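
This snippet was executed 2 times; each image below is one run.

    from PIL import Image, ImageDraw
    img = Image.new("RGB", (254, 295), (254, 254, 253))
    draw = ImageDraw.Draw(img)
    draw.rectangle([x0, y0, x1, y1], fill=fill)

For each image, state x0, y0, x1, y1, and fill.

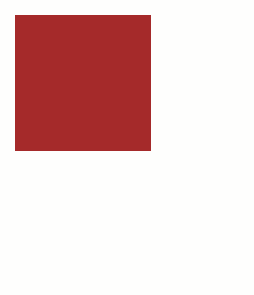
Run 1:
x0 = 15
y0 = 15
x1 = 150
y1 = 150
fill = 'brown'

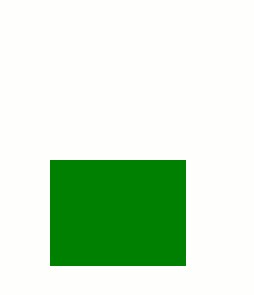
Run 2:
x0 = 50; y0 = 160; x1 = 185; y1 = 265; fill = 'green'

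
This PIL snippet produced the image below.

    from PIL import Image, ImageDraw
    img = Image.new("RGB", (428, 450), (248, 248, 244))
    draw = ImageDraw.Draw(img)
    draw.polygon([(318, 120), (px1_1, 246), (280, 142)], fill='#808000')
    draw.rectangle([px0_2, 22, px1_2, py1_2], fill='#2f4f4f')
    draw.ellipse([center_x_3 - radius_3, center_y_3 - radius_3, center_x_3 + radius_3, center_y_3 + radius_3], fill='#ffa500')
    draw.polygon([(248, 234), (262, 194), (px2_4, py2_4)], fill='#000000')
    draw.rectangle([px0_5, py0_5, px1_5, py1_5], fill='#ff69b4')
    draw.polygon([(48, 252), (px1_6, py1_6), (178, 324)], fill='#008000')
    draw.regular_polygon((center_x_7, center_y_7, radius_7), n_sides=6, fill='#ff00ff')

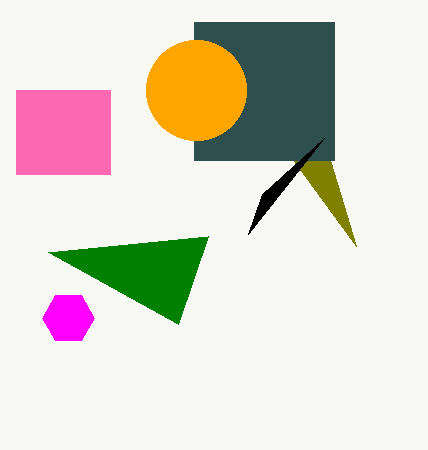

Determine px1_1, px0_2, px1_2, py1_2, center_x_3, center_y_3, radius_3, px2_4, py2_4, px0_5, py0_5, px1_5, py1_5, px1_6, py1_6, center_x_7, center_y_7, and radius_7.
px1_1 = 356; px0_2 = 194; px1_2 = 334; py1_2 = 160; center_x_3 = 196; center_y_3 = 90; radius_3 = 50; px2_4 = 324; py2_4 = 138; px0_5 = 16; py0_5 = 90; px1_5 = 110; py1_5 = 174; px1_6 = 208; py1_6 = 236; center_x_7 = 68; center_y_7 = 318; radius_7 = 26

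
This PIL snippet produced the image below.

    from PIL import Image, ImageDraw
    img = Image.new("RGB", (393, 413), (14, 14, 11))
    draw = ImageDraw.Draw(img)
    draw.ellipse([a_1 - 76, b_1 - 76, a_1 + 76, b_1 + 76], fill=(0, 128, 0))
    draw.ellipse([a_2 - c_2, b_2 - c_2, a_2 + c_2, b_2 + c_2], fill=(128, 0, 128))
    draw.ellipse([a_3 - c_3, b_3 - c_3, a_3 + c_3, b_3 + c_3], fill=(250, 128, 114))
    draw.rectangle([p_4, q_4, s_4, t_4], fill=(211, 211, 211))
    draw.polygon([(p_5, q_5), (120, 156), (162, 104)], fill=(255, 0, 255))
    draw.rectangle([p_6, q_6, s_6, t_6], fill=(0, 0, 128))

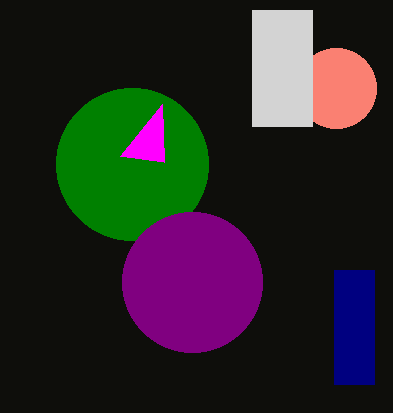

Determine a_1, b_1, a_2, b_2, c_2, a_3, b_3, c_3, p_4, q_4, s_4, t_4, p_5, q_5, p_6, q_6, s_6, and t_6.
a_1 = 132
b_1 = 164
a_2 = 192
b_2 = 282
c_2 = 70
a_3 = 336
b_3 = 88
c_3 = 40
p_4 = 252
q_4 = 10
s_4 = 312
t_4 = 126
p_5 = 164
q_5 = 162
p_6 = 334
q_6 = 270
s_6 = 374
t_6 = 384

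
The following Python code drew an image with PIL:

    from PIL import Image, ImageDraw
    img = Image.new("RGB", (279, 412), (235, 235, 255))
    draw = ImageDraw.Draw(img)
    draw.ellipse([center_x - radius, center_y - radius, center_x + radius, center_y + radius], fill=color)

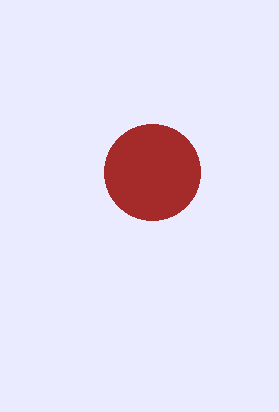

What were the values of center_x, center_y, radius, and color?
center_x = 152; center_y = 172; radius = 48; color = 'brown'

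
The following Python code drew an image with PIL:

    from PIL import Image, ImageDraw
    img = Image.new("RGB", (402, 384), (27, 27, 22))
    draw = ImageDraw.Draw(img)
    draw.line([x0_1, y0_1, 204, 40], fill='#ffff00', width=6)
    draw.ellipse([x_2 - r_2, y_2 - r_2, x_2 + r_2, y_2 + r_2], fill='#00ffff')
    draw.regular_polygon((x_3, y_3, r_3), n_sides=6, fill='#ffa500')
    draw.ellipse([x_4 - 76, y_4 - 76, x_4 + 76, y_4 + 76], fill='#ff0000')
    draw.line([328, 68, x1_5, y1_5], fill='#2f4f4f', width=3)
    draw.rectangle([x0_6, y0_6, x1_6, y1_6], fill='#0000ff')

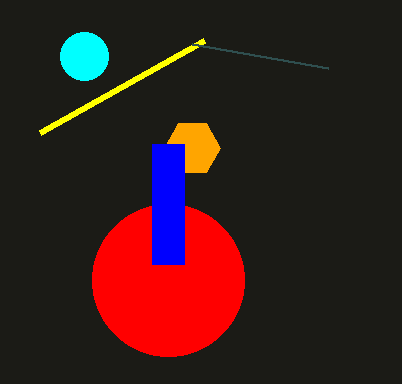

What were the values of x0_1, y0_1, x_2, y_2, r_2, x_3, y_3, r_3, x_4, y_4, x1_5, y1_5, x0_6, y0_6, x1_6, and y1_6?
x0_1 = 40, y0_1 = 132, x_2 = 84, y_2 = 56, r_2 = 24, x_3 = 192, y_3 = 148, r_3 = 28, x_4 = 168, y_4 = 280, x1_5 = 192, y1_5 = 44, x0_6 = 152, y0_6 = 144, x1_6 = 184, y1_6 = 264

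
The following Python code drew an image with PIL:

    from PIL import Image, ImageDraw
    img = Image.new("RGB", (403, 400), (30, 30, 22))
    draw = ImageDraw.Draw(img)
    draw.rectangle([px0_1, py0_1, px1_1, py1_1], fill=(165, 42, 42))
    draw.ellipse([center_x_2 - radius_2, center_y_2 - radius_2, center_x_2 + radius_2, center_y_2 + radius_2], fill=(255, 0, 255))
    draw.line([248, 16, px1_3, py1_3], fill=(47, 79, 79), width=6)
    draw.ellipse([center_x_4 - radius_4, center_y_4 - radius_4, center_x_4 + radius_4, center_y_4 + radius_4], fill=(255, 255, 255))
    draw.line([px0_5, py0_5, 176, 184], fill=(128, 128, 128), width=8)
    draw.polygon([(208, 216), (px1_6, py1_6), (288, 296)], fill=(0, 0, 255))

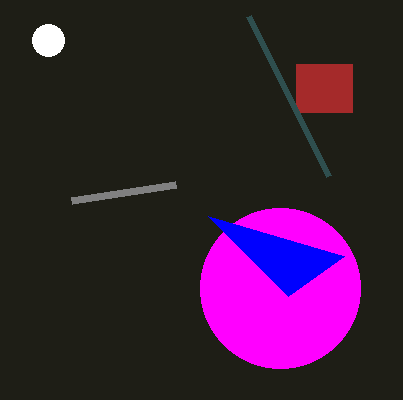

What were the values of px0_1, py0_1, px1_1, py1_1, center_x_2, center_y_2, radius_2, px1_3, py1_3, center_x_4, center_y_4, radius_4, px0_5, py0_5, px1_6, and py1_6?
px0_1 = 296; py0_1 = 64; px1_1 = 352; py1_1 = 112; center_x_2 = 280; center_y_2 = 288; radius_2 = 80; px1_3 = 328; py1_3 = 176; center_x_4 = 48; center_y_4 = 40; radius_4 = 16; px0_5 = 72; py0_5 = 200; px1_6 = 344; py1_6 = 256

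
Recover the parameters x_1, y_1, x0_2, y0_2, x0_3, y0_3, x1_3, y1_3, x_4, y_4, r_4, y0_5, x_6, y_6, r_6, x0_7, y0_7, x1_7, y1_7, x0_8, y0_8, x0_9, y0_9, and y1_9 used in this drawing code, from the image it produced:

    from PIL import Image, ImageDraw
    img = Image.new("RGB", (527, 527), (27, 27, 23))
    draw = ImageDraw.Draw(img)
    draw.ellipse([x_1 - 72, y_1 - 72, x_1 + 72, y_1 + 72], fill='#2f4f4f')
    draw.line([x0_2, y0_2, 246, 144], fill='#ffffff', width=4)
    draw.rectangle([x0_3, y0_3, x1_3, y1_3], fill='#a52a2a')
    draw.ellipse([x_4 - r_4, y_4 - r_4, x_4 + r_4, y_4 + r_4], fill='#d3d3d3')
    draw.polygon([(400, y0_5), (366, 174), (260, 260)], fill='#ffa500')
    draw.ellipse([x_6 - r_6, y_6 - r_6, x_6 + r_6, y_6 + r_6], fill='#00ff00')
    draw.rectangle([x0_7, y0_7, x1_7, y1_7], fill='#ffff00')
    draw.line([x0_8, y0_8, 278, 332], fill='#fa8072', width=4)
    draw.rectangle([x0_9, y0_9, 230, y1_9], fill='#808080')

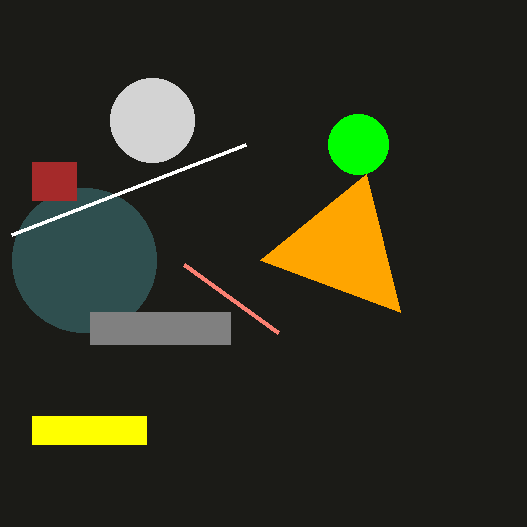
x_1 = 84
y_1 = 260
x0_2 = 12
y0_2 = 234
x0_3 = 32
y0_3 = 162
x1_3 = 76
y1_3 = 200
x_4 = 152
y_4 = 120
r_4 = 42
y0_5 = 312
x_6 = 358
y_6 = 144
r_6 = 30
x0_7 = 32
y0_7 = 416
x1_7 = 146
y1_7 = 444
x0_8 = 184
y0_8 = 264
x0_9 = 90
y0_9 = 312
y1_9 = 344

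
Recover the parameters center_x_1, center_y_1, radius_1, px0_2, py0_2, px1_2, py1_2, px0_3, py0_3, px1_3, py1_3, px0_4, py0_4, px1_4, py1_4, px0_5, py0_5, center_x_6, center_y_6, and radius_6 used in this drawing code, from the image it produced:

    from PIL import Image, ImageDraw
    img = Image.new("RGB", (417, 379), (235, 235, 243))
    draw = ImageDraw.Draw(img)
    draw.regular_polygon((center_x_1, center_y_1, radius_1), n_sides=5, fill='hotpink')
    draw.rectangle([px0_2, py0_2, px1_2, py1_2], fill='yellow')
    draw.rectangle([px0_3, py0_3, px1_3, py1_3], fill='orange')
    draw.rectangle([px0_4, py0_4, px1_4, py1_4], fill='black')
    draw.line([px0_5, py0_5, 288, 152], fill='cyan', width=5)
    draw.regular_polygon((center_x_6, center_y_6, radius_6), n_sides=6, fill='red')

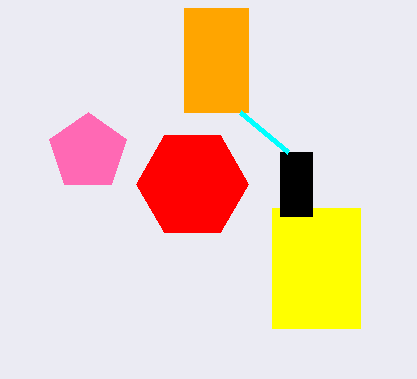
center_x_1 = 88, center_y_1 = 152, radius_1 = 40, px0_2 = 272, py0_2 = 208, px1_2 = 360, py1_2 = 328, px0_3 = 184, py0_3 = 8, px1_3 = 248, py1_3 = 112, px0_4 = 280, py0_4 = 152, px1_4 = 312, py1_4 = 216, px0_5 = 240, py0_5 = 112, center_x_6 = 192, center_y_6 = 184, radius_6 = 56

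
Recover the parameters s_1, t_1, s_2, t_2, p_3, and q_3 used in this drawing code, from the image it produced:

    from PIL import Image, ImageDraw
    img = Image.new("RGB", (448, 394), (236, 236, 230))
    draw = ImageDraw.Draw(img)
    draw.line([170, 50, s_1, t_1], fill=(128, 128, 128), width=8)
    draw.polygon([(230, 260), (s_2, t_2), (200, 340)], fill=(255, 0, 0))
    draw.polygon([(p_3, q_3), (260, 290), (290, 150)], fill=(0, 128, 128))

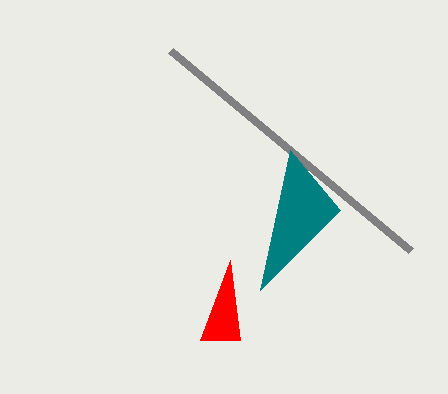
s_1 = 410; t_1 = 250; s_2 = 240; t_2 = 340; p_3 = 340; q_3 = 210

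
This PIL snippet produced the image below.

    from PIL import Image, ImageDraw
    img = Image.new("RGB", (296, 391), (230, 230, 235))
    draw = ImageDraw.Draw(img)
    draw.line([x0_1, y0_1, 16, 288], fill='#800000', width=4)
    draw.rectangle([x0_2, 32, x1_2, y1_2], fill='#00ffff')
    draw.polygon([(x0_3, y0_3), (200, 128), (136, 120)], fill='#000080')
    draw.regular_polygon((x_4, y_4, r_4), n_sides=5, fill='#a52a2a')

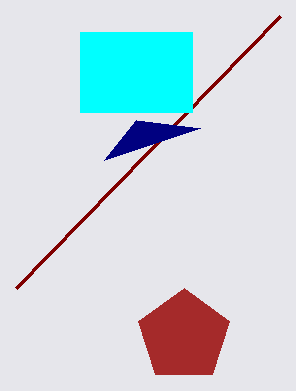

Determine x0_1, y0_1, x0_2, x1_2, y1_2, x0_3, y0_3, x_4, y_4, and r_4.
x0_1 = 280
y0_1 = 16
x0_2 = 80
x1_2 = 192
y1_2 = 112
x0_3 = 104
y0_3 = 160
x_4 = 184
y_4 = 336
r_4 = 48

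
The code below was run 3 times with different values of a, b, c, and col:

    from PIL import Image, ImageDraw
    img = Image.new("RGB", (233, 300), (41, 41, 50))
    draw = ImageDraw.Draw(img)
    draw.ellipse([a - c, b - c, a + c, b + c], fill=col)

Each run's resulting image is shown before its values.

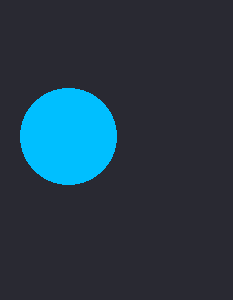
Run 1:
a = 68
b = 136
c = 48
col = 'deepskyblue'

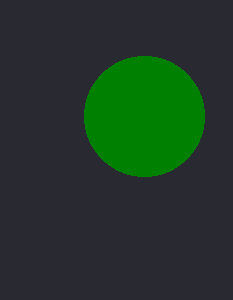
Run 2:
a = 144, b = 116, c = 60, col = 'green'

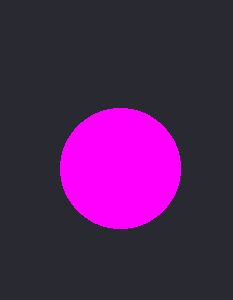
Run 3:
a = 120, b = 168, c = 60, col = 'magenta'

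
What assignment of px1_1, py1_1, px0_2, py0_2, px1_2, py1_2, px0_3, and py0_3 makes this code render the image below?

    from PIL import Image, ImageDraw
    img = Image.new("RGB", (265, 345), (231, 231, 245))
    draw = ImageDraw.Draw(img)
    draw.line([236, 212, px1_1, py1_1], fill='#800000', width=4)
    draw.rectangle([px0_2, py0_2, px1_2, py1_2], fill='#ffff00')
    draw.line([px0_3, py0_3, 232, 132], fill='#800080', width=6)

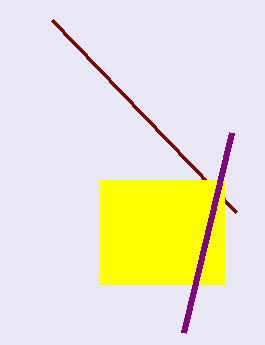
px1_1 = 52
py1_1 = 20
px0_2 = 100
py0_2 = 180
px1_2 = 224
py1_2 = 284
px0_3 = 184
py0_3 = 332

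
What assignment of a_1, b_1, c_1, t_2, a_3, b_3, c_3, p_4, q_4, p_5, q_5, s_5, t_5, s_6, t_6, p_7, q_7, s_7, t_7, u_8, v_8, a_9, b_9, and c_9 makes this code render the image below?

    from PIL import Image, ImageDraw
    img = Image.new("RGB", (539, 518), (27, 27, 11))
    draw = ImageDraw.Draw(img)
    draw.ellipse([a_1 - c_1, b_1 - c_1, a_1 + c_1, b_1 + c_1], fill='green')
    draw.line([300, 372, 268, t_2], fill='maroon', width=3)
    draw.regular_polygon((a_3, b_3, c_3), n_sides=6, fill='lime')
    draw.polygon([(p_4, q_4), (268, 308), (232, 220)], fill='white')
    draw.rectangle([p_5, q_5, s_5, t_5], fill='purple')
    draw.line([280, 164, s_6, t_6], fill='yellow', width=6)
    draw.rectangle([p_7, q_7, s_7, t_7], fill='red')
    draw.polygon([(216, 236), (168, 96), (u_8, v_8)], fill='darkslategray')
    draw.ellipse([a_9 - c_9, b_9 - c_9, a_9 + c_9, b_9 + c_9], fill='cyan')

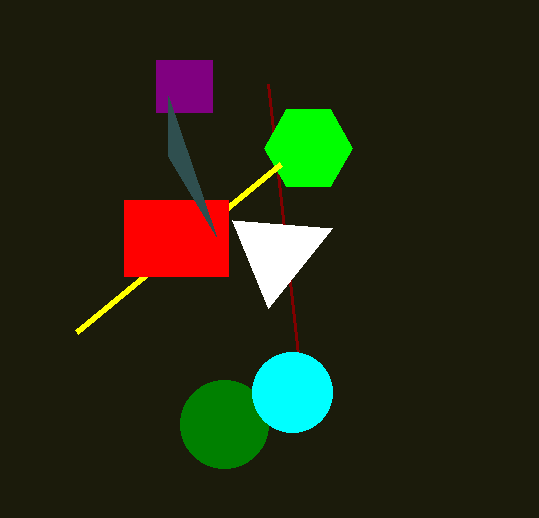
a_1 = 224
b_1 = 424
c_1 = 44
t_2 = 84
a_3 = 308
b_3 = 148
c_3 = 44
p_4 = 332
q_4 = 228
p_5 = 156
q_5 = 60
s_5 = 212
t_5 = 112
s_6 = 76
t_6 = 332
p_7 = 124
q_7 = 200
s_7 = 228
t_7 = 276
u_8 = 168
v_8 = 156
a_9 = 292
b_9 = 392
c_9 = 40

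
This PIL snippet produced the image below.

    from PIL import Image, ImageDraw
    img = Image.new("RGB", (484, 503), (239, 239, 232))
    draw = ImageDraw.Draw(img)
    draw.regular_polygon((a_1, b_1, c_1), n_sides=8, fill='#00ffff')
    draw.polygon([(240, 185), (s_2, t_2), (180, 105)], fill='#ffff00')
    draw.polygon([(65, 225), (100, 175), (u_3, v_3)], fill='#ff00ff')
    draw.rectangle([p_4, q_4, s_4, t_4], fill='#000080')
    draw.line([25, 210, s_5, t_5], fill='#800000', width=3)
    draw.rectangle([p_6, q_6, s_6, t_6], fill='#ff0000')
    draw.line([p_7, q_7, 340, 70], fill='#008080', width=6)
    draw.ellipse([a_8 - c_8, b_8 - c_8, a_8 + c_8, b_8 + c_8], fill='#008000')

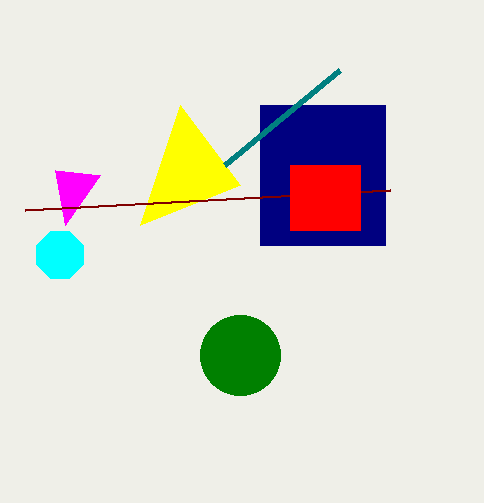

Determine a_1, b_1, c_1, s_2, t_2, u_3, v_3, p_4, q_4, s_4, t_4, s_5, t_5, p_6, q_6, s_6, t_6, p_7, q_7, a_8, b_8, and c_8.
a_1 = 60, b_1 = 255, c_1 = 25, s_2 = 140, t_2 = 225, u_3 = 55, v_3 = 170, p_4 = 260, q_4 = 105, s_4 = 385, t_4 = 245, s_5 = 390, t_5 = 190, p_6 = 290, q_6 = 165, s_6 = 360, t_6 = 230, p_7 = 225, q_7 = 165, a_8 = 240, b_8 = 355, c_8 = 40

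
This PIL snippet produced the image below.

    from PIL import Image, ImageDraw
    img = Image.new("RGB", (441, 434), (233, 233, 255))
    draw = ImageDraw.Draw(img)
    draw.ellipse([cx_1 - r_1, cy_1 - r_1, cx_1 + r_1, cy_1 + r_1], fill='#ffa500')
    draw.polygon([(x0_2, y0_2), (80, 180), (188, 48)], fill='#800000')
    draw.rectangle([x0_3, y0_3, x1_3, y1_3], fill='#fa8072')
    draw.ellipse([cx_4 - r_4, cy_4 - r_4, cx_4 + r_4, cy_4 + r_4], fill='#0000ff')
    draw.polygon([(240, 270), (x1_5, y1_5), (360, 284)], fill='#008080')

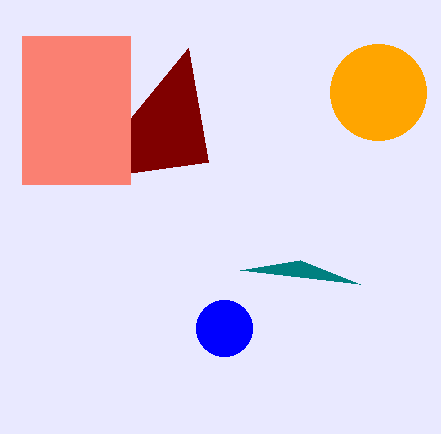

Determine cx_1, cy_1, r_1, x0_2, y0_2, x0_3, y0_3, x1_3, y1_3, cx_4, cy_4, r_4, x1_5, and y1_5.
cx_1 = 378, cy_1 = 92, r_1 = 48, x0_2 = 208, y0_2 = 162, x0_3 = 22, y0_3 = 36, x1_3 = 130, y1_3 = 184, cx_4 = 224, cy_4 = 328, r_4 = 28, x1_5 = 300, y1_5 = 260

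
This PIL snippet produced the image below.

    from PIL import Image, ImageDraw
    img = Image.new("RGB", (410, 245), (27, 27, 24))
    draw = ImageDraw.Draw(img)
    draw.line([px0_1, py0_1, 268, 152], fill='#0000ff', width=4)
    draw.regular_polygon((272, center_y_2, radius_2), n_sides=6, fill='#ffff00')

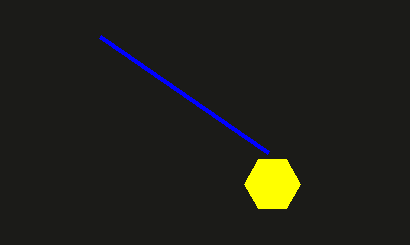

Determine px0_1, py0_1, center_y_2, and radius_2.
px0_1 = 100; py0_1 = 36; center_y_2 = 184; radius_2 = 28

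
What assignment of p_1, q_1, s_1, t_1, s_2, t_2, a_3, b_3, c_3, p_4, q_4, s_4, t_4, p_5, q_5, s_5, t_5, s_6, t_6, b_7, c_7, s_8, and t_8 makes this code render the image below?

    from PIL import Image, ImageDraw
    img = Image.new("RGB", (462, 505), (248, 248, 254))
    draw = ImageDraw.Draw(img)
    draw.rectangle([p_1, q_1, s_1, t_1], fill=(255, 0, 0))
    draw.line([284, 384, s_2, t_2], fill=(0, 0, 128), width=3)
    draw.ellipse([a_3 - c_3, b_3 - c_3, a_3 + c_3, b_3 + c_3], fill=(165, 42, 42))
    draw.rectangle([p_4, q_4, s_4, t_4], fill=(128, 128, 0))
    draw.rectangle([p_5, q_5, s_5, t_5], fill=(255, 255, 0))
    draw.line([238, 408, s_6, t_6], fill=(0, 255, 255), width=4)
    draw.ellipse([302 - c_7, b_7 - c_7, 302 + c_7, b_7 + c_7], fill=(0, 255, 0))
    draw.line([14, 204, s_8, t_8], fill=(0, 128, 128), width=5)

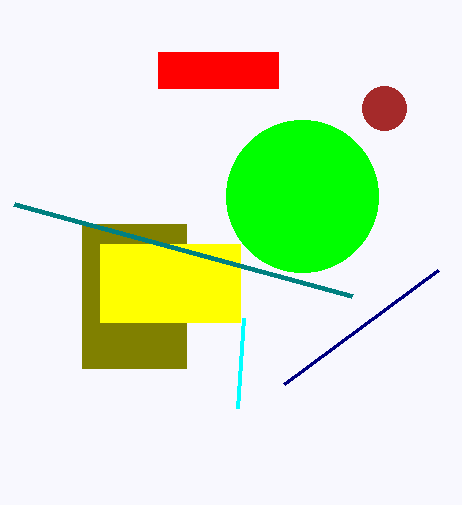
p_1 = 158; q_1 = 52; s_1 = 278; t_1 = 88; s_2 = 438; t_2 = 270; a_3 = 384; b_3 = 108; c_3 = 22; p_4 = 82; q_4 = 224; s_4 = 186; t_4 = 368; p_5 = 100; q_5 = 244; s_5 = 240; t_5 = 322; s_6 = 244; t_6 = 318; b_7 = 196; c_7 = 76; s_8 = 352; t_8 = 296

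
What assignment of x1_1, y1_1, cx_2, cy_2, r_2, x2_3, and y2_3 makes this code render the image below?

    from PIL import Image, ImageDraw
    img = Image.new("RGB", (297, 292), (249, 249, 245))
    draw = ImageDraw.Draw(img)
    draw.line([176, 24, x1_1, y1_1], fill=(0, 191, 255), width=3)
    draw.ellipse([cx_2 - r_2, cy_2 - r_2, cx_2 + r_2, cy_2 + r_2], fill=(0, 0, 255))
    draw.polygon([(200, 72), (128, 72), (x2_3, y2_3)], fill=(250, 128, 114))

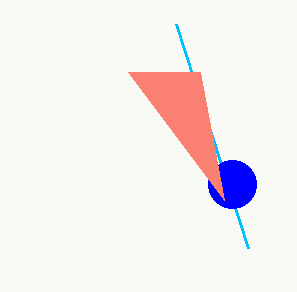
x1_1 = 248
y1_1 = 248
cx_2 = 232
cy_2 = 184
r_2 = 24
x2_3 = 224
y2_3 = 200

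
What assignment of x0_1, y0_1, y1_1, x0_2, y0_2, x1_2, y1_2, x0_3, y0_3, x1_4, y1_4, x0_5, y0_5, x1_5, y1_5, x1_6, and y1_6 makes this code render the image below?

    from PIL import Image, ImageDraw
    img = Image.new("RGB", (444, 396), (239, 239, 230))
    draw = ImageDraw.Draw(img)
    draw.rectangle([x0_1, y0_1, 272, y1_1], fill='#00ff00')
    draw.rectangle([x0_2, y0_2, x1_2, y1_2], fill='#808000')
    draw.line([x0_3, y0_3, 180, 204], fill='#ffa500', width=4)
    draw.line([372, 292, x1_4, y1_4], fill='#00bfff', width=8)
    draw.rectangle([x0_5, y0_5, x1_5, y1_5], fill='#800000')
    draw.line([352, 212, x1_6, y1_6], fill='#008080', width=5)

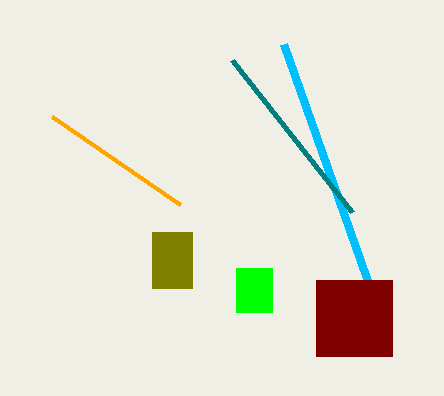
x0_1 = 236, y0_1 = 268, y1_1 = 312, x0_2 = 152, y0_2 = 232, x1_2 = 192, y1_2 = 288, x0_3 = 52, y0_3 = 116, x1_4 = 284, y1_4 = 44, x0_5 = 316, y0_5 = 280, x1_5 = 392, y1_5 = 356, x1_6 = 232, y1_6 = 60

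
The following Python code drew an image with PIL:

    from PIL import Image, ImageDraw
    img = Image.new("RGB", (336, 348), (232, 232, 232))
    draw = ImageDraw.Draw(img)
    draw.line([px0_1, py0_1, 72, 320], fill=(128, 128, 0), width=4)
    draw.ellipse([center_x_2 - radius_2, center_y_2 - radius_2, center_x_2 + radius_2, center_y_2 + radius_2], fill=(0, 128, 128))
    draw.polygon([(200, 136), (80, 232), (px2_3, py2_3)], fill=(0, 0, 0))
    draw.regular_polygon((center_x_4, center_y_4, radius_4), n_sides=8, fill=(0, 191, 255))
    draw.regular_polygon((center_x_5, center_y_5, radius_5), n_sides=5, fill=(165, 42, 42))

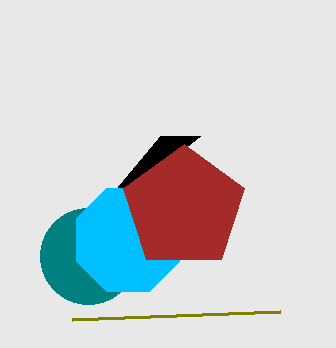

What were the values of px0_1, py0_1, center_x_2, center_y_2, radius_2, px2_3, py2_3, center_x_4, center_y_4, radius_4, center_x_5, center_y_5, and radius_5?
px0_1 = 280; py0_1 = 312; center_x_2 = 88; center_y_2 = 256; radius_2 = 48; px2_3 = 160; py2_3 = 136; center_x_4 = 128; center_y_4 = 240; radius_4 = 56; center_x_5 = 184; center_y_5 = 208; radius_5 = 64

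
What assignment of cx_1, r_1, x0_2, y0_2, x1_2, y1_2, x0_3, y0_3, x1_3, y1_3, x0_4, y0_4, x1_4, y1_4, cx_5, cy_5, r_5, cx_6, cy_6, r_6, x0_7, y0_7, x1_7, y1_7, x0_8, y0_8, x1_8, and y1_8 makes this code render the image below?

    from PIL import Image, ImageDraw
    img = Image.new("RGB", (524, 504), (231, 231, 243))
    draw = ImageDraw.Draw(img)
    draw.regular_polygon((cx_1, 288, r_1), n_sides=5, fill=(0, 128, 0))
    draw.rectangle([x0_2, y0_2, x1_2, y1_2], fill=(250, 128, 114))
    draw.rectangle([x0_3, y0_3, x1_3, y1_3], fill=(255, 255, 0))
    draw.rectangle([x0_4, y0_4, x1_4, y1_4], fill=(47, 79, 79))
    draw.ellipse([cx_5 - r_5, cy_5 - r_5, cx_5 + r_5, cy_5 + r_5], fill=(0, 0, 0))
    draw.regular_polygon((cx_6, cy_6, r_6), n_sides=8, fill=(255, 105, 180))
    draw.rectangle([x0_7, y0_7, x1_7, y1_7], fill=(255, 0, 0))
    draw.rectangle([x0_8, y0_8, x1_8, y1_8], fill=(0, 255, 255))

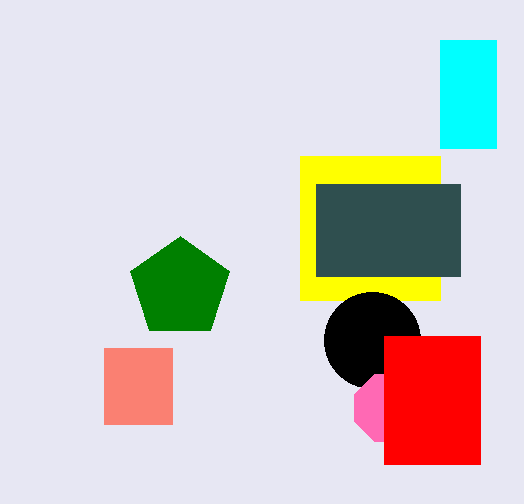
cx_1 = 180
r_1 = 52
x0_2 = 104
y0_2 = 348
x1_2 = 172
y1_2 = 424
x0_3 = 300
y0_3 = 156
x1_3 = 440
y1_3 = 300
x0_4 = 316
y0_4 = 184
x1_4 = 460
y1_4 = 276
cx_5 = 372
cy_5 = 340
r_5 = 48
cx_6 = 388
cy_6 = 408
r_6 = 36
x0_7 = 384
y0_7 = 336
x1_7 = 480
y1_7 = 464
x0_8 = 440
y0_8 = 40
x1_8 = 496
y1_8 = 148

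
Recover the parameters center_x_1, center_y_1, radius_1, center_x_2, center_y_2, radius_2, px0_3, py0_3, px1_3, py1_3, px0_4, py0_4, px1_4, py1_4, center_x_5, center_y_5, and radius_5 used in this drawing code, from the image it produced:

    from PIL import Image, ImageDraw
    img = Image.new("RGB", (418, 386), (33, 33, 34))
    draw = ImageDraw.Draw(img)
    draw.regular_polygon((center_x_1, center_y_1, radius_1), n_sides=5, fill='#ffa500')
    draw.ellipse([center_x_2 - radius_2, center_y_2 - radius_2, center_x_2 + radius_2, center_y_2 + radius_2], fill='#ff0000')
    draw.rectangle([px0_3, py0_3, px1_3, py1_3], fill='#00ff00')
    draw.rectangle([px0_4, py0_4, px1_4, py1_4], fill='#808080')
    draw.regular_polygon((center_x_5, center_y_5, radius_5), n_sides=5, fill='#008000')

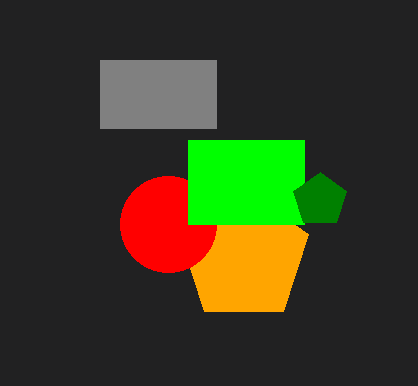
center_x_1 = 244
center_y_1 = 256
radius_1 = 68
center_x_2 = 168
center_y_2 = 224
radius_2 = 48
px0_3 = 188
py0_3 = 140
px1_3 = 304
py1_3 = 224
px0_4 = 100
py0_4 = 60
px1_4 = 216
py1_4 = 128
center_x_5 = 320
center_y_5 = 200
radius_5 = 28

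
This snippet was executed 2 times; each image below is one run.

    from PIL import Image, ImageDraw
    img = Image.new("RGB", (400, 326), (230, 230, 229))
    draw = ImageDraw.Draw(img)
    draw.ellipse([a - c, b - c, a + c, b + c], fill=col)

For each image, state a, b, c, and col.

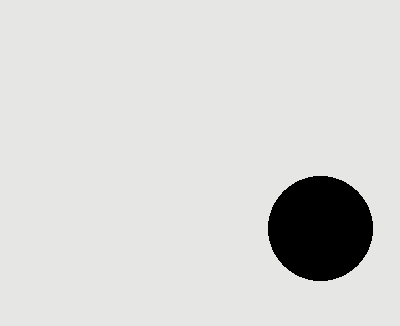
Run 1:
a = 320
b = 228
c = 52
col = 'black'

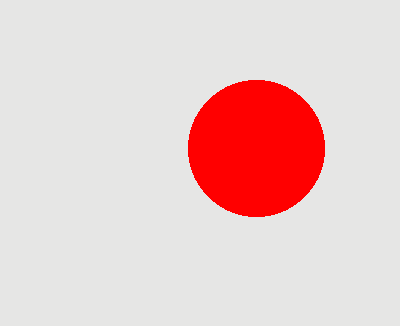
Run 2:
a = 256; b = 148; c = 68; col = 'red'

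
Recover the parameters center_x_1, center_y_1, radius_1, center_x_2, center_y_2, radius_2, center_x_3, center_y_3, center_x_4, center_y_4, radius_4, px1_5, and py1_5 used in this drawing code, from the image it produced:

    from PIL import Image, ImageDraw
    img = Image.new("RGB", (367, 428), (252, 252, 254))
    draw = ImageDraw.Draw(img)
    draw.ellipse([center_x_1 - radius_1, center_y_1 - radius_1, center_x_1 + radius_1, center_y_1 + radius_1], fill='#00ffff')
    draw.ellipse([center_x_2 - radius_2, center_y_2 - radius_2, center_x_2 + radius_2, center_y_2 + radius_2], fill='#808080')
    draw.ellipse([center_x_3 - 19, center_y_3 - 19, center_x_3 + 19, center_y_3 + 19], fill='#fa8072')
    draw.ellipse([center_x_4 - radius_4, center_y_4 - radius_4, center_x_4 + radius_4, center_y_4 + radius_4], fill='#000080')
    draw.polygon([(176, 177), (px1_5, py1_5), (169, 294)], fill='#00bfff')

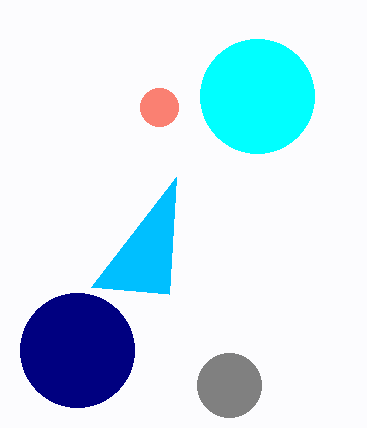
center_x_1 = 257; center_y_1 = 96; radius_1 = 57; center_x_2 = 229; center_y_2 = 385; radius_2 = 32; center_x_3 = 159; center_y_3 = 107; center_x_4 = 77; center_y_4 = 350; radius_4 = 57; px1_5 = 91; py1_5 = 287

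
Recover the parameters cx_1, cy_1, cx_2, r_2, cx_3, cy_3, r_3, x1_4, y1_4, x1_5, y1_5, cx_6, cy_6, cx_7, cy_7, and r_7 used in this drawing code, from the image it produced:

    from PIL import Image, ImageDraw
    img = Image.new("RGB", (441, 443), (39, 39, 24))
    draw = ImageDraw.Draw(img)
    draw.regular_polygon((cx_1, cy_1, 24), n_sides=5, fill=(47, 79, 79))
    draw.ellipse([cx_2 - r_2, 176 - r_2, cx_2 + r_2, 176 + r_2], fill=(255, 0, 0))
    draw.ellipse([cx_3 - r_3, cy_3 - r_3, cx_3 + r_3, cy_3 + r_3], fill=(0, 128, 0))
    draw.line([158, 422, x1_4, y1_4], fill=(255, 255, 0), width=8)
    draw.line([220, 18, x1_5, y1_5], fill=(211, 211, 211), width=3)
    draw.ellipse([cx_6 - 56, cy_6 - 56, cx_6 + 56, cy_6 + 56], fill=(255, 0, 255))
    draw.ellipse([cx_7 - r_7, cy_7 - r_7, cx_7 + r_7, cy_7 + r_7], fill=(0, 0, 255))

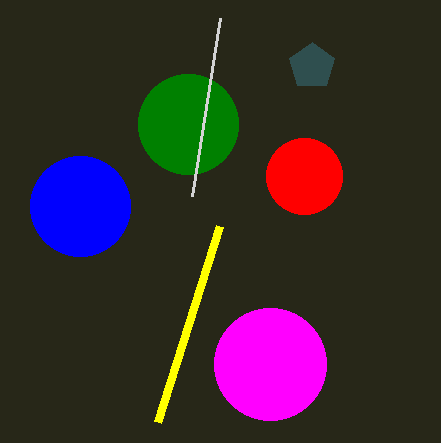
cx_1 = 312
cy_1 = 66
cx_2 = 304
r_2 = 38
cx_3 = 188
cy_3 = 124
r_3 = 50
x1_4 = 220
y1_4 = 226
x1_5 = 192
y1_5 = 196
cx_6 = 270
cy_6 = 364
cx_7 = 80
cy_7 = 206
r_7 = 50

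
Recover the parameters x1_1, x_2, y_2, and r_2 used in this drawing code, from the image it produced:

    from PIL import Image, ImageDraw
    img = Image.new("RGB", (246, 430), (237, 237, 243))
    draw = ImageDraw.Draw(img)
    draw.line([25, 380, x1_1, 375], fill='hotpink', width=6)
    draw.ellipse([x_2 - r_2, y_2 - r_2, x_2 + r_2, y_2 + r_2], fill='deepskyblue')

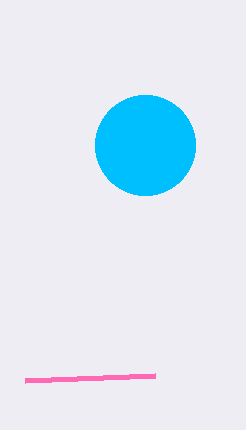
x1_1 = 155, x_2 = 145, y_2 = 145, r_2 = 50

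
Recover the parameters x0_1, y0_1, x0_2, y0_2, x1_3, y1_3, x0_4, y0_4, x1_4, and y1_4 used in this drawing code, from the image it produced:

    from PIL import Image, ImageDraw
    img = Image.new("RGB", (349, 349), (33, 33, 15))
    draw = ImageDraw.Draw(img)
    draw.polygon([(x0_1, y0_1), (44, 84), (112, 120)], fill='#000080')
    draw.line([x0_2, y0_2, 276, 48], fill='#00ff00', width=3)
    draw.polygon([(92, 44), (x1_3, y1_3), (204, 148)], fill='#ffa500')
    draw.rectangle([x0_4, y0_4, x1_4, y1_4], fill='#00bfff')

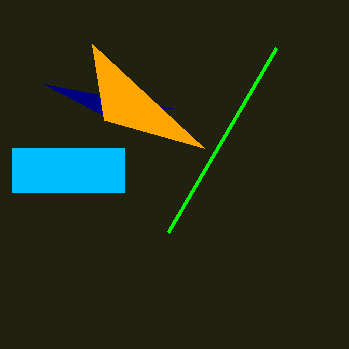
x0_1 = 172, y0_1 = 108, x0_2 = 168, y0_2 = 232, x1_3 = 104, y1_3 = 120, x0_4 = 12, y0_4 = 148, x1_4 = 124, y1_4 = 192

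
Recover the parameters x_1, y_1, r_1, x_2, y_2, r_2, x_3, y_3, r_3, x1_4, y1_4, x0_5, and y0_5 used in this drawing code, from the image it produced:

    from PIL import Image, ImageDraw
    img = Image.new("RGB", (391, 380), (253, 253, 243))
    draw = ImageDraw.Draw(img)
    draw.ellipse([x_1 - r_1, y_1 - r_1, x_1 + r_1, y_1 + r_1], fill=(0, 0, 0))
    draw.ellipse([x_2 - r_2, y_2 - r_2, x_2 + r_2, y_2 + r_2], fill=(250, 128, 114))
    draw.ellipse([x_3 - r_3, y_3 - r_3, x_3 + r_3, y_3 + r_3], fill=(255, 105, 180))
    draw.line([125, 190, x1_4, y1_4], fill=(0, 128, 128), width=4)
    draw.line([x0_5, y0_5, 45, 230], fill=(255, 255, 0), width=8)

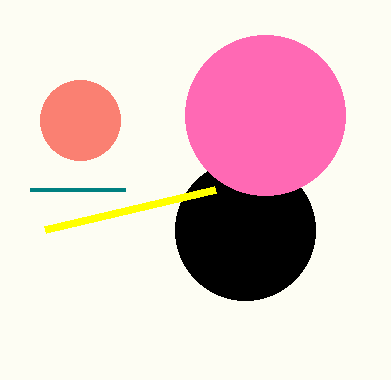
x_1 = 245
y_1 = 230
r_1 = 70
x_2 = 80
y_2 = 120
r_2 = 40
x_3 = 265
y_3 = 115
r_3 = 80
x1_4 = 30
y1_4 = 190
x0_5 = 215
y0_5 = 190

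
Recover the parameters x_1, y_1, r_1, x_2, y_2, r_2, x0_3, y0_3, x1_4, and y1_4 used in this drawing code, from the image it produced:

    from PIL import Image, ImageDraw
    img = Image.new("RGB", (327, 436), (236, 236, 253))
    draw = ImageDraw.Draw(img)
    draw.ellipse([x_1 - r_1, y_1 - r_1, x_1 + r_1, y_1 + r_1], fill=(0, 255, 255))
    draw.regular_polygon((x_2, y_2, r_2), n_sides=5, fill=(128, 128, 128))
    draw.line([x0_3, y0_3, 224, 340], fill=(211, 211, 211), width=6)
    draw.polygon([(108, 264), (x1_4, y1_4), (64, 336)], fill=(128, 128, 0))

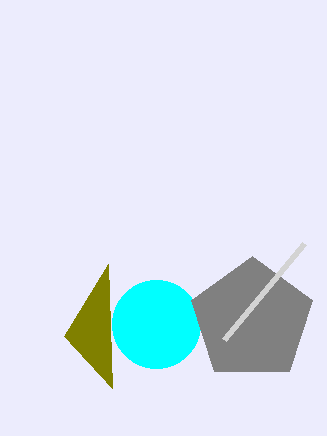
x_1 = 156, y_1 = 324, r_1 = 44, x_2 = 252, y_2 = 320, r_2 = 64, x0_3 = 304, y0_3 = 244, x1_4 = 112, y1_4 = 388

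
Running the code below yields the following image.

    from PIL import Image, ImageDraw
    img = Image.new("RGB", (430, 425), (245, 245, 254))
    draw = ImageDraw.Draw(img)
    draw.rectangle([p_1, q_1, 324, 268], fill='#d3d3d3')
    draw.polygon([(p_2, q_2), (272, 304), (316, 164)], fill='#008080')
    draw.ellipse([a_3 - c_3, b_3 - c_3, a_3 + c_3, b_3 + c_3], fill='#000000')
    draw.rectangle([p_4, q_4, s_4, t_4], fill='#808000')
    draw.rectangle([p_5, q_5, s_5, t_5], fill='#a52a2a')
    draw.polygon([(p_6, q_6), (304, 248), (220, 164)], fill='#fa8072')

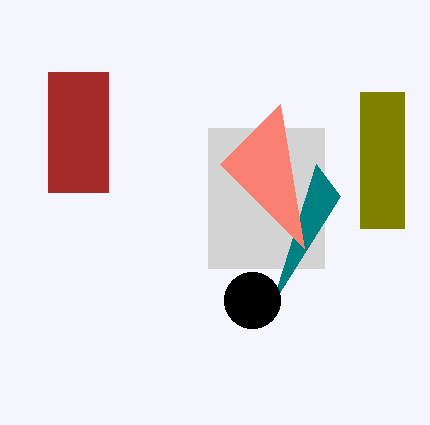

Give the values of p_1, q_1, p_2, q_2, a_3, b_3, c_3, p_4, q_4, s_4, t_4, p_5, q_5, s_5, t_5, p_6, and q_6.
p_1 = 208; q_1 = 128; p_2 = 340; q_2 = 196; a_3 = 252; b_3 = 300; c_3 = 28; p_4 = 360; q_4 = 92; s_4 = 404; t_4 = 228; p_5 = 48; q_5 = 72; s_5 = 108; t_5 = 192; p_6 = 280; q_6 = 104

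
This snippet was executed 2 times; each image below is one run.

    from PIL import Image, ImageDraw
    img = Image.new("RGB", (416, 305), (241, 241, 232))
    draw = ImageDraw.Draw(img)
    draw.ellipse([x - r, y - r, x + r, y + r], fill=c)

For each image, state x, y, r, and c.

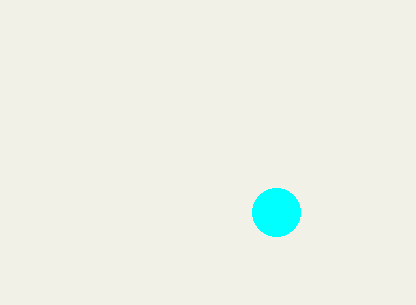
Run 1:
x = 276, y = 212, r = 24, c = 'cyan'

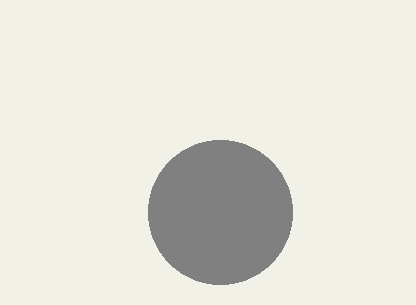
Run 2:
x = 220; y = 212; r = 72; c = 'gray'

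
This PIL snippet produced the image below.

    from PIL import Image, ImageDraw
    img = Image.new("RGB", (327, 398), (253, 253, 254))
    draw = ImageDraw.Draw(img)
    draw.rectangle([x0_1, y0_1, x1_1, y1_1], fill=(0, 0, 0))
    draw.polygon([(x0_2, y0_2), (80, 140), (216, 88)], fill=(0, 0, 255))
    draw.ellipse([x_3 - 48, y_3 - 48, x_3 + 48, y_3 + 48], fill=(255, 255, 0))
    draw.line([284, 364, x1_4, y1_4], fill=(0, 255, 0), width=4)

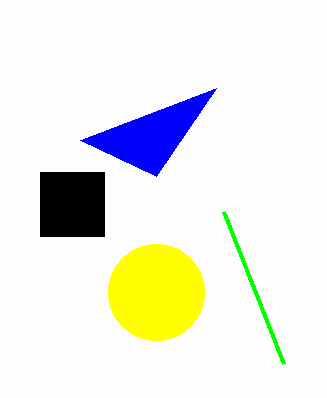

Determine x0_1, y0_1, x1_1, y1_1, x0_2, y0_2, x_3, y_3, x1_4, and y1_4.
x0_1 = 40; y0_1 = 172; x1_1 = 104; y1_1 = 236; x0_2 = 156; y0_2 = 176; x_3 = 156; y_3 = 292; x1_4 = 224; y1_4 = 212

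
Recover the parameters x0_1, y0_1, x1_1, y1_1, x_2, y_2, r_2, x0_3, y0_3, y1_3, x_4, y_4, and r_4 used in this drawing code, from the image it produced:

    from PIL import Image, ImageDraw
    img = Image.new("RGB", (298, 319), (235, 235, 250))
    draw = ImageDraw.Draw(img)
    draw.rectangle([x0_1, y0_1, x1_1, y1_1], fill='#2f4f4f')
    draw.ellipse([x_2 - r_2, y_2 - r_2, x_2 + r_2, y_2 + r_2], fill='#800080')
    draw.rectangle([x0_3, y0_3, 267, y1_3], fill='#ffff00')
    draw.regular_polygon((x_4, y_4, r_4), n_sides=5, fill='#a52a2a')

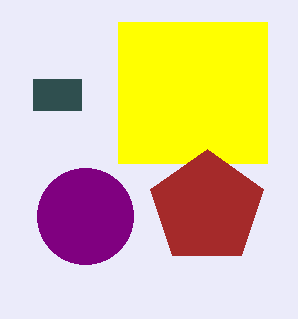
x0_1 = 33, y0_1 = 79, x1_1 = 81, y1_1 = 110, x_2 = 85, y_2 = 216, r_2 = 48, x0_3 = 118, y0_3 = 22, y1_3 = 163, x_4 = 207, y_4 = 208, r_4 = 59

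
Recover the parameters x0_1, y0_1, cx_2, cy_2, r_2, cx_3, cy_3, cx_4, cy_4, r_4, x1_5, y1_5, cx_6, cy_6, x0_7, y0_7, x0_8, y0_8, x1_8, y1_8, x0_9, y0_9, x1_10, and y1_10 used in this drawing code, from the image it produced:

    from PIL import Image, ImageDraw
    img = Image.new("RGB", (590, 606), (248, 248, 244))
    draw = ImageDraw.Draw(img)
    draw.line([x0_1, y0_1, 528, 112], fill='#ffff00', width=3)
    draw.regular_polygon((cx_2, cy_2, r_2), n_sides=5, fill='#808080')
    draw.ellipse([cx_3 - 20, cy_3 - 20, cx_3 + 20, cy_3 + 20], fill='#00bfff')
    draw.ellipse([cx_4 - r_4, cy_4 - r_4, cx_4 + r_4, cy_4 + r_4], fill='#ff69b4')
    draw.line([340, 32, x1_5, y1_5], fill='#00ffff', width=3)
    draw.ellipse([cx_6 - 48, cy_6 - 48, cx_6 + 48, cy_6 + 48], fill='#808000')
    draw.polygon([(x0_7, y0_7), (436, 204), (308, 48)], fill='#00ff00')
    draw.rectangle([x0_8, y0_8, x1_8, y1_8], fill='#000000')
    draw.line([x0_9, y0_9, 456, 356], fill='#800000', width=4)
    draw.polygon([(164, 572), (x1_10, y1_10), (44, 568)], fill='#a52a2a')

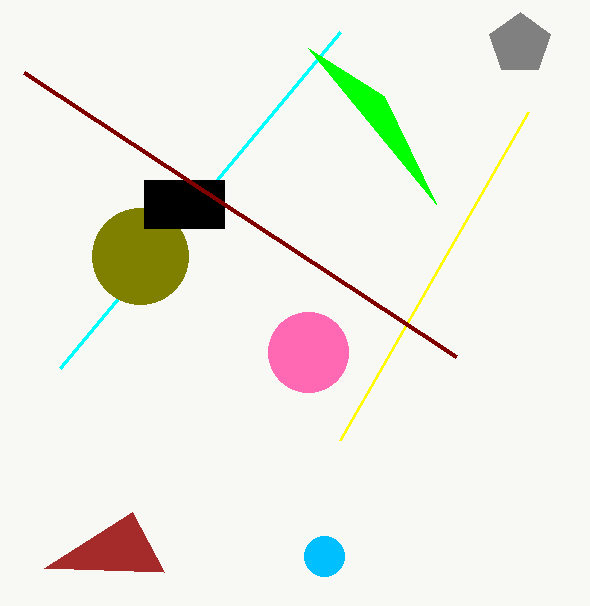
x0_1 = 340
y0_1 = 440
cx_2 = 520
cy_2 = 44
r_2 = 32
cx_3 = 324
cy_3 = 556
cx_4 = 308
cy_4 = 352
r_4 = 40
x1_5 = 60
y1_5 = 368
cx_6 = 140
cy_6 = 256
x0_7 = 384
y0_7 = 96
x0_8 = 144
y0_8 = 180
x1_8 = 224
y1_8 = 228
x0_9 = 24
y0_9 = 72
x1_10 = 132
y1_10 = 512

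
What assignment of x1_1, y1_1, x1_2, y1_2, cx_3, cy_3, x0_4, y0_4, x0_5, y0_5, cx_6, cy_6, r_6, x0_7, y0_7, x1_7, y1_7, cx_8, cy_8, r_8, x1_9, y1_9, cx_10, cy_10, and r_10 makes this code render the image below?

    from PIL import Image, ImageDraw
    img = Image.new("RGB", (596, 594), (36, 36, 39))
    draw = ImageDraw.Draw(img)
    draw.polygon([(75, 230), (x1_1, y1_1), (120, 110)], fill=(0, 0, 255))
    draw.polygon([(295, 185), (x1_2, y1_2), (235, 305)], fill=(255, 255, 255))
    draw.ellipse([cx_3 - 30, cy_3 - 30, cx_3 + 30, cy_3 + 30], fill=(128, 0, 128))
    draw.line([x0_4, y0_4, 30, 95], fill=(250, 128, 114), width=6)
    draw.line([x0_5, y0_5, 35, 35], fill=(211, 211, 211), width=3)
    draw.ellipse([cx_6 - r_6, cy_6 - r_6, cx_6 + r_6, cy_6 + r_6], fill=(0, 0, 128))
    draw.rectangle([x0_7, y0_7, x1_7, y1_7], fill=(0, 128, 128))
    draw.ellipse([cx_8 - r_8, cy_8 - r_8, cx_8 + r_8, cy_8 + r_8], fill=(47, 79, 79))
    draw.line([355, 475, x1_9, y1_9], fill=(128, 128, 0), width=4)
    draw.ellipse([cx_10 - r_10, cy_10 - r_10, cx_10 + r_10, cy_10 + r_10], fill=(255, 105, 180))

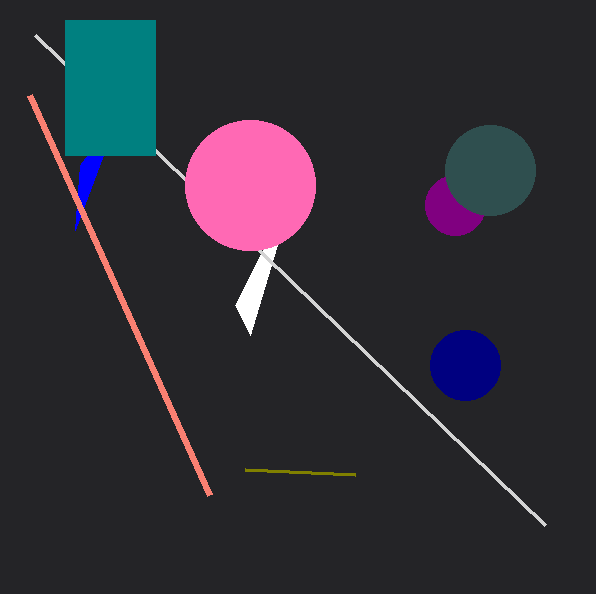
x1_1 = 80; y1_1 = 165; x1_2 = 250; y1_2 = 335; cx_3 = 455; cy_3 = 205; x0_4 = 210; y0_4 = 495; x0_5 = 545; y0_5 = 525; cx_6 = 465; cy_6 = 365; r_6 = 35; x0_7 = 65; y0_7 = 20; x1_7 = 155; y1_7 = 155; cx_8 = 490; cy_8 = 170; r_8 = 45; x1_9 = 245; y1_9 = 470; cx_10 = 250; cy_10 = 185; r_10 = 65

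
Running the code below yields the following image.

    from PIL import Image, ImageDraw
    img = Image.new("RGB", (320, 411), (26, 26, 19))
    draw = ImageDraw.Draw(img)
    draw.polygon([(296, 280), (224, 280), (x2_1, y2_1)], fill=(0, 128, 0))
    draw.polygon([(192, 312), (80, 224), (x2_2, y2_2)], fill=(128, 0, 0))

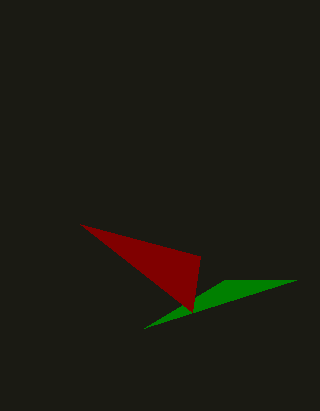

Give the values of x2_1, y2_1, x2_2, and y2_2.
x2_1 = 144, y2_1 = 328, x2_2 = 200, y2_2 = 256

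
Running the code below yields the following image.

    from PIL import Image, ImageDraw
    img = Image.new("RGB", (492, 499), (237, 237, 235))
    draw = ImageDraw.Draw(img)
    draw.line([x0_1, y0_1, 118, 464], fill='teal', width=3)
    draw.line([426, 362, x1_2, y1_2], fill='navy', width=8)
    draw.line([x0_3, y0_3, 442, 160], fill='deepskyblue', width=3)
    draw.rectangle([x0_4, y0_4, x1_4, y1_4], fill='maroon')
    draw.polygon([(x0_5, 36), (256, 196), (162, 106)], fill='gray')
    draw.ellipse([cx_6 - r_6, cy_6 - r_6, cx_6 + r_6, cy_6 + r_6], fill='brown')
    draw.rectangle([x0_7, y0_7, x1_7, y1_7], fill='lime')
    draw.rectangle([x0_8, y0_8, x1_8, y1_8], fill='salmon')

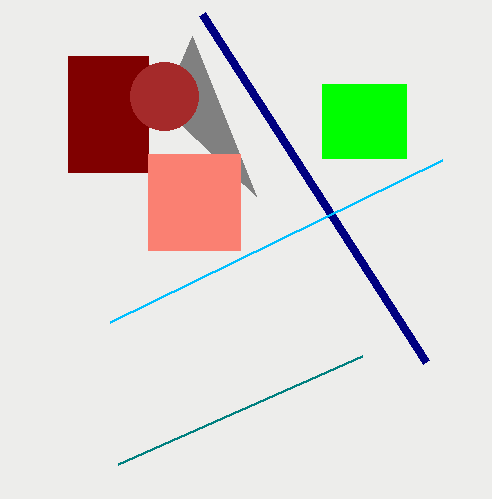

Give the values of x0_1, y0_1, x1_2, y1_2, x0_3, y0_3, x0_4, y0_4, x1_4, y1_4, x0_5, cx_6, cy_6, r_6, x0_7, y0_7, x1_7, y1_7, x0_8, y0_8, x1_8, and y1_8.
x0_1 = 362; y0_1 = 356; x1_2 = 202; y1_2 = 14; x0_3 = 110; y0_3 = 322; x0_4 = 68; y0_4 = 56; x1_4 = 148; y1_4 = 172; x0_5 = 192; cx_6 = 164; cy_6 = 96; r_6 = 34; x0_7 = 322; y0_7 = 84; x1_7 = 406; y1_7 = 158; x0_8 = 148; y0_8 = 154; x1_8 = 240; y1_8 = 250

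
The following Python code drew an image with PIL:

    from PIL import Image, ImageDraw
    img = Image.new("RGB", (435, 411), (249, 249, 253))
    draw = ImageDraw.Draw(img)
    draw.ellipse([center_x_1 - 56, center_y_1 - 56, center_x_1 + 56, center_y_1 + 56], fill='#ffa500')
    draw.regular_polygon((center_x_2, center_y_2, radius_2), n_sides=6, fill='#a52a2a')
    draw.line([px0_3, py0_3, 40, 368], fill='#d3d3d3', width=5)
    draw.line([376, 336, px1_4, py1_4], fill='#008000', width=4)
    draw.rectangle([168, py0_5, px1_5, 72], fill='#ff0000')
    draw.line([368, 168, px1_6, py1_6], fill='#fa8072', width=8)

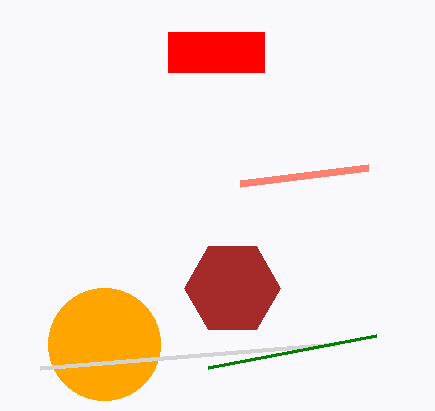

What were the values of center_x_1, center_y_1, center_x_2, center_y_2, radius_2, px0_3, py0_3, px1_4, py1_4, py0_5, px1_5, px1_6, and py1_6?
center_x_1 = 104, center_y_1 = 344, center_x_2 = 232, center_y_2 = 288, radius_2 = 48, px0_3 = 336, py0_3 = 344, px1_4 = 208, py1_4 = 368, py0_5 = 32, px1_5 = 264, px1_6 = 240, py1_6 = 184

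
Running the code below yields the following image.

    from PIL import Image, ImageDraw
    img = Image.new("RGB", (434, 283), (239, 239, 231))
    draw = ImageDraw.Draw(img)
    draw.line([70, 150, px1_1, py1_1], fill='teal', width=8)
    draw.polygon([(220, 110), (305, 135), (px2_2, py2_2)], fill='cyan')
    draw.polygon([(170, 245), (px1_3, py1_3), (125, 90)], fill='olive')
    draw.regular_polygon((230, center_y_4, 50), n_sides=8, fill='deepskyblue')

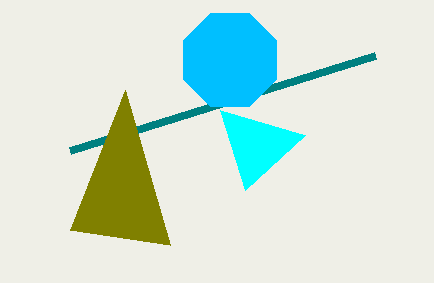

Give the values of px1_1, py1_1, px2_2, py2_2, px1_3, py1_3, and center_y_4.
px1_1 = 375; py1_1 = 55; px2_2 = 245; py2_2 = 190; px1_3 = 70; py1_3 = 230; center_y_4 = 60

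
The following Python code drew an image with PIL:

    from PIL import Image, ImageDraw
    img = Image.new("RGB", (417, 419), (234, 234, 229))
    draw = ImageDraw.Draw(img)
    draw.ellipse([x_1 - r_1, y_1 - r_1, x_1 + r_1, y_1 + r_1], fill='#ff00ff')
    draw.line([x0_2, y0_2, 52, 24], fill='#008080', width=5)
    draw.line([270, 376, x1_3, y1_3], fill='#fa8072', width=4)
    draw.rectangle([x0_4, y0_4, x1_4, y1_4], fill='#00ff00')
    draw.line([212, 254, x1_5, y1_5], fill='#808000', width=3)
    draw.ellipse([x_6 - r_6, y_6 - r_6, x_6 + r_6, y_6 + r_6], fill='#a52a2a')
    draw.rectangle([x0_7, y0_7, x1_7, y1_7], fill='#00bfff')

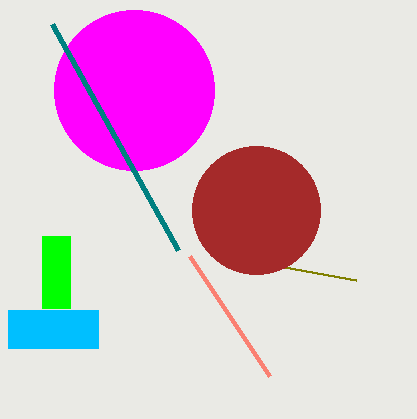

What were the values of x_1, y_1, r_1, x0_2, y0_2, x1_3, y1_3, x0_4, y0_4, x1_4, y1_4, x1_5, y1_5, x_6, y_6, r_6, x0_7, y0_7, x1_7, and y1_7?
x_1 = 134, y_1 = 90, r_1 = 80, x0_2 = 178, y0_2 = 250, x1_3 = 190, y1_3 = 256, x0_4 = 42, y0_4 = 236, x1_4 = 70, y1_4 = 308, x1_5 = 356, y1_5 = 280, x_6 = 256, y_6 = 210, r_6 = 64, x0_7 = 8, y0_7 = 310, x1_7 = 98, y1_7 = 348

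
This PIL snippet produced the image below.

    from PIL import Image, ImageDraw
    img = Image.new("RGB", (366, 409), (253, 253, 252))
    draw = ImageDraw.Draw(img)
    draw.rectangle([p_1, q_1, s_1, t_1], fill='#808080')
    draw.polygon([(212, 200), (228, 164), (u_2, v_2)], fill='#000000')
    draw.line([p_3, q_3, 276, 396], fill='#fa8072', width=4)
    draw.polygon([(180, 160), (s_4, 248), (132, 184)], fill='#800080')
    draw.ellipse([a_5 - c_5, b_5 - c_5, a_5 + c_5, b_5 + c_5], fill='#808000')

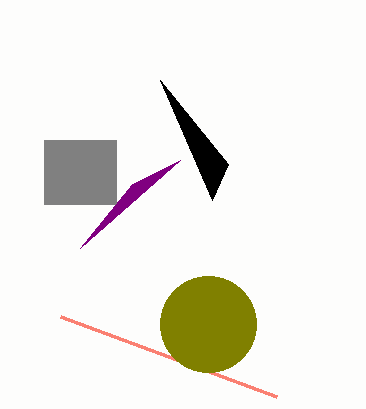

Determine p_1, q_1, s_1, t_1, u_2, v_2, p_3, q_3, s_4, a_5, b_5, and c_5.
p_1 = 44
q_1 = 140
s_1 = 116
t_1 = 204
u_2 = 160
v_2 = 80
p_3 = 60
q_3 = 316
s_4 = 80
a_5 = 208
b_5 = 324
c_5 = 48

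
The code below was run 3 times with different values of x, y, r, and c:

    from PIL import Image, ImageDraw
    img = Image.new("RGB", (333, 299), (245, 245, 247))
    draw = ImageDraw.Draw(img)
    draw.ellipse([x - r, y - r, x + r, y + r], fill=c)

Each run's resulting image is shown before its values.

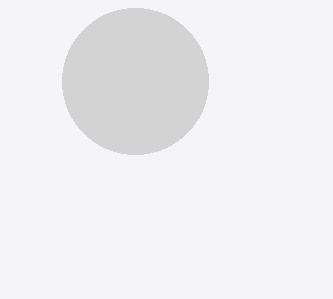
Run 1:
x = 135, y = 81, r = 73, c = 'lightgray'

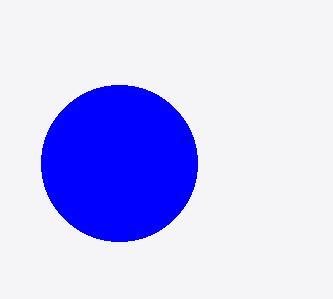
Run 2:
x = 119
y = 163
r = 78
c = 'blue'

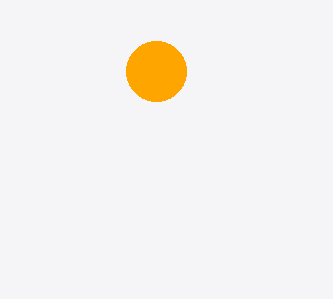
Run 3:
x = 156
y = 71
r = 30
c = 'orange'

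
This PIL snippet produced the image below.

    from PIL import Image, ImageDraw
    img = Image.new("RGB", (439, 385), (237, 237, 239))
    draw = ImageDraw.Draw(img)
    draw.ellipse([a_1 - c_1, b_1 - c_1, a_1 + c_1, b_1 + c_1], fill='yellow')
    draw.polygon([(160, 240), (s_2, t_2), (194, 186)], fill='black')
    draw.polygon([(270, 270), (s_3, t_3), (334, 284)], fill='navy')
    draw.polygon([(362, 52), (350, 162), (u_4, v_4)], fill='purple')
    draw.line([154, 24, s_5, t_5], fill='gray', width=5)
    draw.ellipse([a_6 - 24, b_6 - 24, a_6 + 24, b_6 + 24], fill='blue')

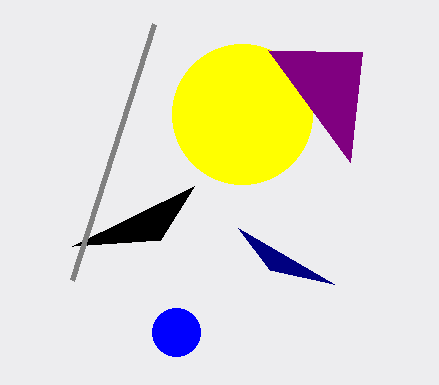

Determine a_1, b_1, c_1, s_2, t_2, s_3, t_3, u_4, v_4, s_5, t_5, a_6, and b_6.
a_1 = 242, b_1 = 114, c_1 = 70, s_2 = 72, t_2 = 246, s_3 = 238, t_3 = 228, u_4 = 268, v_4 = 50, s_5 = 72, t_5 = 280, a_6 = 176, b_6 = 332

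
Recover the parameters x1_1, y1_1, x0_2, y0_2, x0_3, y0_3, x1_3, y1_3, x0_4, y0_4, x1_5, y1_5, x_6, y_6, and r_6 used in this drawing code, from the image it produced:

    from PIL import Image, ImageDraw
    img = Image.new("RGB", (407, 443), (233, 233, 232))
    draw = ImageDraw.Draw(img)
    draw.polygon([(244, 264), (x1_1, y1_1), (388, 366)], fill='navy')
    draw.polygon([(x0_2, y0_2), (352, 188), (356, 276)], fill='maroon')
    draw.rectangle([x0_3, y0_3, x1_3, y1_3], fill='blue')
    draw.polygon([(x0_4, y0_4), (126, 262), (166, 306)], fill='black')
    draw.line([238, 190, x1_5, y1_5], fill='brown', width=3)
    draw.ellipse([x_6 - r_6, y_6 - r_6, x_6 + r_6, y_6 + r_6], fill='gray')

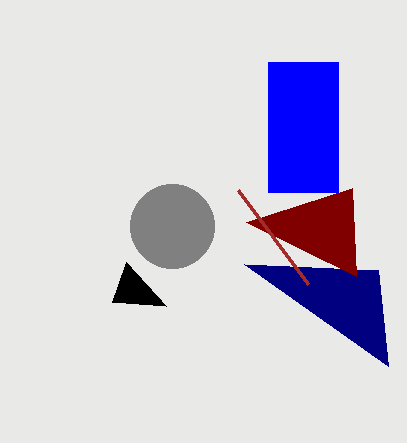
x1_1 = 378
y1_1 = 270
x0_2 = 246
y0_2 = 222
x0_3 = 268
y0_3 = 62
x1_3 = 338
y1_3 = 192
x0_4 = 112
y0_4 = 302
x1_5 = 308
y1_5 = 284
x_6 = 172
y_6 = 226
r_6 = 42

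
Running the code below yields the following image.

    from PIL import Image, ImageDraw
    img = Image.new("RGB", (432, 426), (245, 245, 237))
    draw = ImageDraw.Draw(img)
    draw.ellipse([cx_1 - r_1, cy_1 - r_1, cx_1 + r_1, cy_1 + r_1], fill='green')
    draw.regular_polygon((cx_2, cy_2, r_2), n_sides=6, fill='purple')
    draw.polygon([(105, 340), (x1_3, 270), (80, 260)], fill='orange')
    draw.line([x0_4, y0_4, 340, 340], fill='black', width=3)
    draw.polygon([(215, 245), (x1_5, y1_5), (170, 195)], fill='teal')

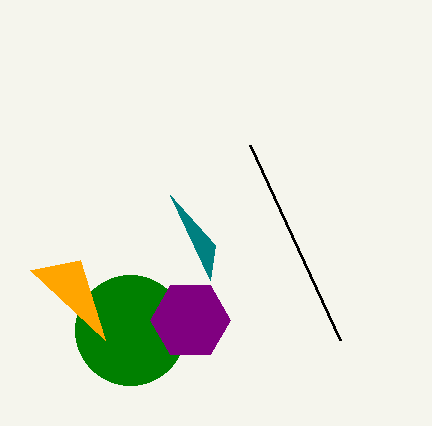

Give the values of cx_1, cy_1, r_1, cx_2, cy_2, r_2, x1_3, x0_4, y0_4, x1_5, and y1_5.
cx_1 = 130; cy_1 = 330; r_1 = 55; cx_2 = 190; cy_2 = 320; r_2 = 40; x1_3 = 30; x0_4 = 250; y0_4 = 145; x1_5 = 210; y1_5 = 280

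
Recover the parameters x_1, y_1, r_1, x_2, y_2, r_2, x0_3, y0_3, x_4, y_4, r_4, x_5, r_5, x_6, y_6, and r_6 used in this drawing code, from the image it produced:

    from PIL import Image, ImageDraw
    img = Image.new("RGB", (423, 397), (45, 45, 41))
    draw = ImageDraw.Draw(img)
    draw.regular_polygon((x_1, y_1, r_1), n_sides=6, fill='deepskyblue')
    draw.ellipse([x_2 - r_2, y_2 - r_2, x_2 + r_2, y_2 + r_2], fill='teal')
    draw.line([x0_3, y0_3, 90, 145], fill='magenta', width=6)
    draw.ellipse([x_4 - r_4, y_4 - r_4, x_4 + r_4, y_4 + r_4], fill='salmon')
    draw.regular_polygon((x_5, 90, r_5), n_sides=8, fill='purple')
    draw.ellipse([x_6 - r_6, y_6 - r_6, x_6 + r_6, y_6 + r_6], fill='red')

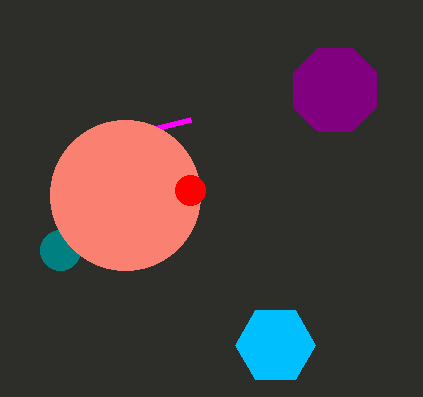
x_1 = 275; y_1 = 345; r_1 = 40; x_2 = 60; y_2 = 250; r_2 = 20; x0_3 = 190; y0_3 = 120; x_4 = 125; y_4 = 195; r_4 = 75; x_5 = 335; r_5 = 45; x_6 = 190; y_6 = 190; r_6 = 15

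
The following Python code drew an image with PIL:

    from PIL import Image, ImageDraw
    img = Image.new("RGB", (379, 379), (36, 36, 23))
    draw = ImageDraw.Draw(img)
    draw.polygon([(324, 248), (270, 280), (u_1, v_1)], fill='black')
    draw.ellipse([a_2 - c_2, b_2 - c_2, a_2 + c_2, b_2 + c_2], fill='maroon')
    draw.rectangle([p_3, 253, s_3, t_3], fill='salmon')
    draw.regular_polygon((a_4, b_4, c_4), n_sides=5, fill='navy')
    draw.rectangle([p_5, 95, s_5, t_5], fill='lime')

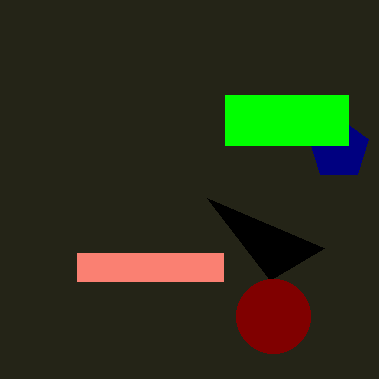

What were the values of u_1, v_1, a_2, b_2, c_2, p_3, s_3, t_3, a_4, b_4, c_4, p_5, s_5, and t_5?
u_1 = 207
v_1 = 198
a_2 = 273
b_2 = 316
c_2 = 37
p_3 = 77
s_3 = 223
t_3 = 281
a_4 = 339
b_4 = 149
c_4 = 31
p_5 = 225
s_5 = 348
t_5 = 145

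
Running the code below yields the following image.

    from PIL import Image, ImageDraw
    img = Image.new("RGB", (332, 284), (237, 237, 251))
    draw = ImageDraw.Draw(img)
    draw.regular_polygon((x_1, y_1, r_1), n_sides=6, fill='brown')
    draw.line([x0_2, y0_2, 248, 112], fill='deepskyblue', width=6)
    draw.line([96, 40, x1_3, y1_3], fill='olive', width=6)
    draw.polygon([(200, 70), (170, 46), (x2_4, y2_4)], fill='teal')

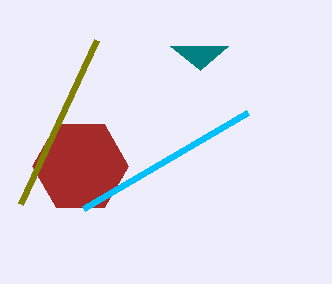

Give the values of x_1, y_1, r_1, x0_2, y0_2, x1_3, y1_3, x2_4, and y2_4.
x_1 = 80
y_1 = 166
r_1 = 48
x0_2 = 84
y0_2 = 208
x1_3 = 20
y1_3 = 204
x2_4 = 228
y2_4 = 46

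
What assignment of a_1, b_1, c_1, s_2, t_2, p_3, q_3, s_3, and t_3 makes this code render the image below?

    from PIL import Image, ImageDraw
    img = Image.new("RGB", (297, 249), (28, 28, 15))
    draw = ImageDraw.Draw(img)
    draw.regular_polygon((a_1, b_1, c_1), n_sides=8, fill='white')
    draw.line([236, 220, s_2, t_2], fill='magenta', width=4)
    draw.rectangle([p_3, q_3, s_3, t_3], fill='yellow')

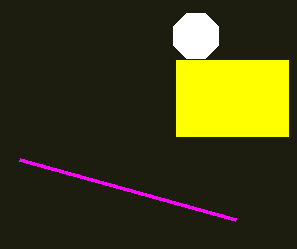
a_1 = 196, b_1 = 36, c_1 = 24, s_2 = 20, t_2 = 160, p_3 = 176, q_3 = 60, s_3 = 288, t_3 = 136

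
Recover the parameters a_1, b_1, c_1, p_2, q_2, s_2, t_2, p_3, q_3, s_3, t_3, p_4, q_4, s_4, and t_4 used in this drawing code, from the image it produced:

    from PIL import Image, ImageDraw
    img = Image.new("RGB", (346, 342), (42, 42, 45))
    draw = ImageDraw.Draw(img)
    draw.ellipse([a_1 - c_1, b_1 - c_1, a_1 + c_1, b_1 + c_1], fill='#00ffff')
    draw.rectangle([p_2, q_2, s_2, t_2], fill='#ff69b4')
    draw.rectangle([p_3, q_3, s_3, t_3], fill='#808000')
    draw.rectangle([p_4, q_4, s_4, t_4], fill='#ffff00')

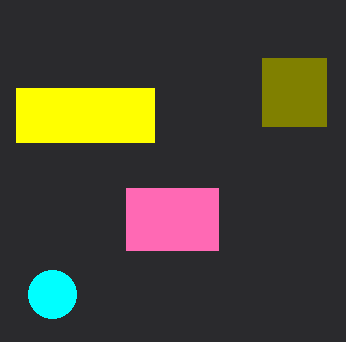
a_1 = 52
b_1 = 294
c_1 = 24
p_2 = 126
q_2 = 188
s_2 = 218
t_2 = 250
p_3 = 262
q_3 = 58
s_3 = 326
t_3 = 126
p_4 = 16
q_4 = 88
s_4 = 154
t_4 = 142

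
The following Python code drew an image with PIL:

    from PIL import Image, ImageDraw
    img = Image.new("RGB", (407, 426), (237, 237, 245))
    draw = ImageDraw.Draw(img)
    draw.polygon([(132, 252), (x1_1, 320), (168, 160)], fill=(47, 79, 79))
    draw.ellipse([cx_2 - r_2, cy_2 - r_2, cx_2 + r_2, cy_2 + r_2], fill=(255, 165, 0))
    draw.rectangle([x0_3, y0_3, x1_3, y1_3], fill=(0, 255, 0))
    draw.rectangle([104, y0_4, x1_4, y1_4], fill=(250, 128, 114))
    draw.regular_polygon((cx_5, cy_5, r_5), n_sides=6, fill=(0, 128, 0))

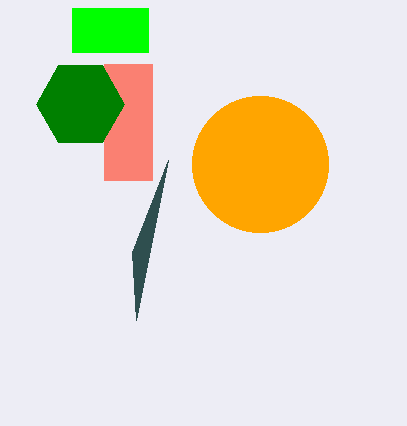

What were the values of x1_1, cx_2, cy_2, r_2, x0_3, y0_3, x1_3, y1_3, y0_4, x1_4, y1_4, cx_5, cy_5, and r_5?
x1_1 = 136
cx_2 = 260
cy_2 = 164
r_2 = 68
x0_3 = 72
y0_3 = 8
x1_3 = 148
y1_3 = 52
y0_4 = 64
x1_4 = 152
y1_4 = 180
cx_5 = 80
cy_5 = 104
r_5 = 44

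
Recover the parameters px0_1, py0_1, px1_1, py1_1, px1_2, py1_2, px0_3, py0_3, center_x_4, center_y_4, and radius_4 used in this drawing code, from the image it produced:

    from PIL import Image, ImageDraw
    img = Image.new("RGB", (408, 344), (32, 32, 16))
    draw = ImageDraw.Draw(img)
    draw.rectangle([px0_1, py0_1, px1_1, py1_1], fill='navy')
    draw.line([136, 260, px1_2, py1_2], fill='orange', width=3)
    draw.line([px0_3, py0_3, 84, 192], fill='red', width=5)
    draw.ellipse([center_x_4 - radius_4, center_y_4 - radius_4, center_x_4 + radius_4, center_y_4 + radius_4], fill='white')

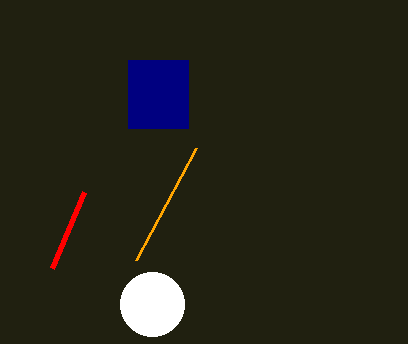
px0_1 = 128; py0_1 = 60; px1_1 = 188; py1_1 = 128; px1_2 = 196; py1_2 = 148; px0_3 = 52; py0_3 = 268; center_x_4 = 152; center_y_4 = 304; radius_4 = 32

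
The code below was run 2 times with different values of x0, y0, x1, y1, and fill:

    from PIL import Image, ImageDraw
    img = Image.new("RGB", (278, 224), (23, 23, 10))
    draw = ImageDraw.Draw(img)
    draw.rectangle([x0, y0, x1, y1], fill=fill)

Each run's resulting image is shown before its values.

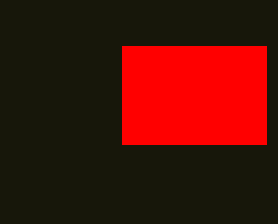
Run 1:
x0 = 122, y0 = 46, x1 = 266, y1 = 144, fill = 'red'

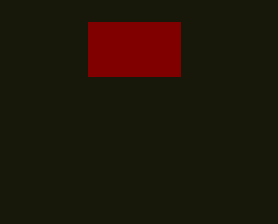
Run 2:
x0 = 88, y0 = 22, x1 = 180, y1 = 76, fill = 'maroon'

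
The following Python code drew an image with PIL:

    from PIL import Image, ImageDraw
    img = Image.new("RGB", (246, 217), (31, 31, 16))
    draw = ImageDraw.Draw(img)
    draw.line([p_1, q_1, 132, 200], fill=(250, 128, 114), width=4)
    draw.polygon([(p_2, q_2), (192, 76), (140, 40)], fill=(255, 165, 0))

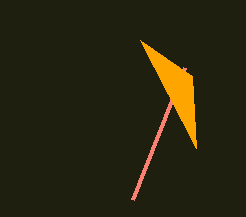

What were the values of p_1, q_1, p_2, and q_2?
p_1 = 184; q_1 = 68; p_2 = 196; q_2 = 148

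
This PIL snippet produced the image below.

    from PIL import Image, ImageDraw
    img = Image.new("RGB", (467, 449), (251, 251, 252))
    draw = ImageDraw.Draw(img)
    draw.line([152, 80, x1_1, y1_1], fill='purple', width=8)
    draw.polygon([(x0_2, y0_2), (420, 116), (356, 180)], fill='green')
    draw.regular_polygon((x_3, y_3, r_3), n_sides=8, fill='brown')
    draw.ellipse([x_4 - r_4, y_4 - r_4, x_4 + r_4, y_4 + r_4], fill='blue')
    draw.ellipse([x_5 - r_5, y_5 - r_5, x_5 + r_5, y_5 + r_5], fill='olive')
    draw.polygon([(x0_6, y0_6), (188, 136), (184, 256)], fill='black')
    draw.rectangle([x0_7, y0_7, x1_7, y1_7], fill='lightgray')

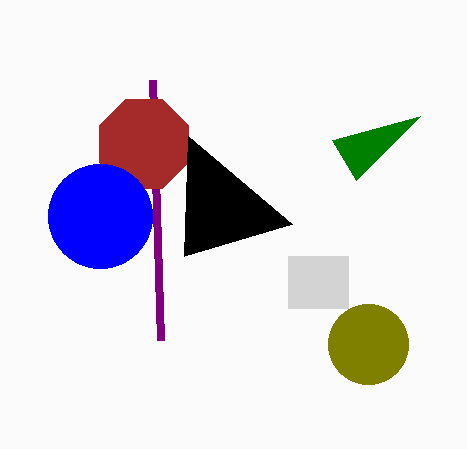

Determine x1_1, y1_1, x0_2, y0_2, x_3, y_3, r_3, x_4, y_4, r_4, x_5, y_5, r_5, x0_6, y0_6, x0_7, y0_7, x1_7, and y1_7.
x1_1 = 160
y1_1 = 340
x0_2 = 332
y0_2 = 140
x_3 = 144
y_3 = 144
r_3 = 48
x_4 = 100
y_4 = 216
r_4 = 52
x_5 = 368
y_5 = 344
r_5 = 40
x0_6 = 292
y0_6 = 224
x0_7 = 288
y0_7 = 256
x1_7 = 348
y1_7 = 308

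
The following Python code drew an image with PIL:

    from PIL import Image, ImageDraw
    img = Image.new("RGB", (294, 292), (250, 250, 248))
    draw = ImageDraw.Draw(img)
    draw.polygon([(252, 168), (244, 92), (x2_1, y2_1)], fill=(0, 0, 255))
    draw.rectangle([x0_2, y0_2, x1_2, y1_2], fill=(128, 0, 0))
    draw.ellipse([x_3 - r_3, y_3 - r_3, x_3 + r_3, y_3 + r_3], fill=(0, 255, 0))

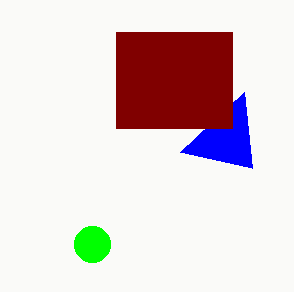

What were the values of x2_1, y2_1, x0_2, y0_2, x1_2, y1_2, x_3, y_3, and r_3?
x2_1 = 180
y2_1 = 152
x0_2 = 116
y0_2 = 32
x1_2 = 232
y1_2 = 128
x_3 = 92
y_3 = 244
r_3 = 18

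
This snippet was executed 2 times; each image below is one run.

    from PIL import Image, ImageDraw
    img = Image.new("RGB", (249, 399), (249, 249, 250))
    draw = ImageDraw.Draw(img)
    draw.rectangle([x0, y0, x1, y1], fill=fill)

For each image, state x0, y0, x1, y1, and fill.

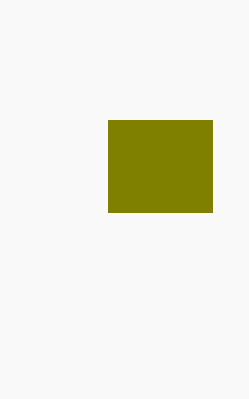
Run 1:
x0 = 108
y0 = 120
x1 = 212
y1 = 212
fill = 'olive'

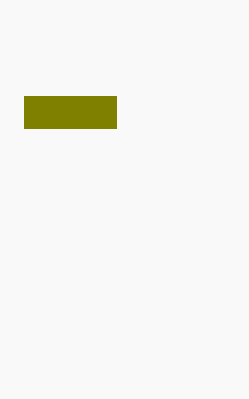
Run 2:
x0 = 24
y0 = 96
x1 = 116
y1 = 128
fill = 'olive'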